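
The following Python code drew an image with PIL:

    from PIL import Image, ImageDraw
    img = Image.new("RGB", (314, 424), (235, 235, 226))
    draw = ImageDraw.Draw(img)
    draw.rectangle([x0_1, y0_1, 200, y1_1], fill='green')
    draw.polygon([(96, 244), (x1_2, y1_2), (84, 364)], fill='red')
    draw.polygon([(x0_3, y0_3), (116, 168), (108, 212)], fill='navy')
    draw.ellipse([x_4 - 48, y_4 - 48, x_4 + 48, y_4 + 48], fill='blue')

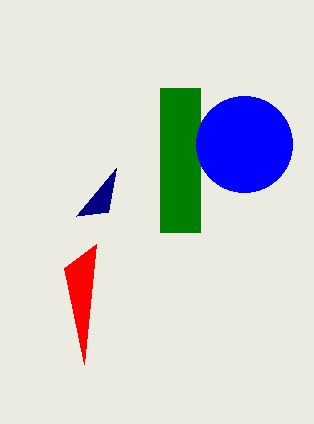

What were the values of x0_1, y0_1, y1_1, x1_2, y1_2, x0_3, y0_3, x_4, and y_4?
x0_1 = 160, y0_1 = 88, y1_1 = 232, x1_2 = 64, y1_2 = 268, x0_3 = 76, y0_3 = 216, x_4 = 244, y_4 = 144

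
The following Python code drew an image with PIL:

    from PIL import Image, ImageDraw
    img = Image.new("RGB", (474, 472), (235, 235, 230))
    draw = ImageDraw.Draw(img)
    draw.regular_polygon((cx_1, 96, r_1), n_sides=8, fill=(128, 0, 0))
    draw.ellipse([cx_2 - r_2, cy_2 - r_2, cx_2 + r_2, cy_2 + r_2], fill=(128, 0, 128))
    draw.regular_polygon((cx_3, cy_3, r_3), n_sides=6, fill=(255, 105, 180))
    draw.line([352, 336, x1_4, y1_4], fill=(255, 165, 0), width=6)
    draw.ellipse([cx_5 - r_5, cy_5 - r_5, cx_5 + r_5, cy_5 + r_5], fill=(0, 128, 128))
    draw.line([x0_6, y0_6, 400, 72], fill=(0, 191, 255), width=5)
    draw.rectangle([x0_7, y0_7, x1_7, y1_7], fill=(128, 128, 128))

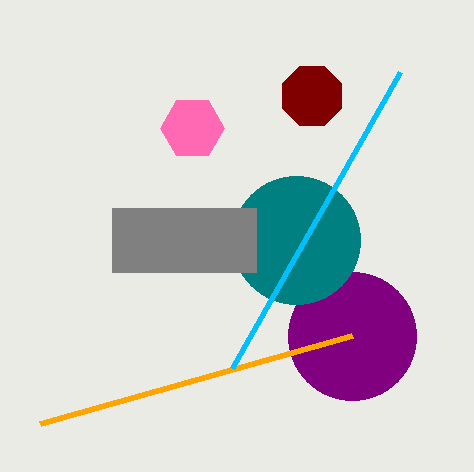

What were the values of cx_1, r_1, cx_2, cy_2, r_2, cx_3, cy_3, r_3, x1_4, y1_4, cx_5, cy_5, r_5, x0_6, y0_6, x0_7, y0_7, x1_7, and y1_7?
cx_1 = 312, r_1 = 32, cx_2 = 352, cy_2 = 336, r_2 = 64, cx_3 = 192, cy_3 = 128, r_3 = 32, x1_4 = 40, y1_4 = 424, cx_5 = 296, cy_5 = 240, r_5 = 64, x0_6 = 232, y0_6 = 368, x0_7 = 112, y0_7 = 208, x1_7 = 256, y1_7 = 272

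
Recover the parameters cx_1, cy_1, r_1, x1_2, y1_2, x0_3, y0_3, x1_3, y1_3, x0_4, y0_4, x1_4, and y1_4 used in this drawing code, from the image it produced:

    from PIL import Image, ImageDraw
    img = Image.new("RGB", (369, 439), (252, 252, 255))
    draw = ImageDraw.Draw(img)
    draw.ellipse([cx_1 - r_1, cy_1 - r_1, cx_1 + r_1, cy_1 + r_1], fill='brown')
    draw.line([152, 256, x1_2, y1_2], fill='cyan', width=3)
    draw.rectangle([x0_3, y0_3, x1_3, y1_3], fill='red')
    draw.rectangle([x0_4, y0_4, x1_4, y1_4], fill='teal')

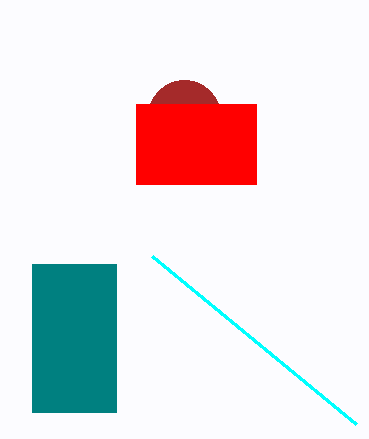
cx_1 = 184, cy_1 = 116, r_1 = 36, x1_2 = 356, y1_2 = 424, x0_3 = 136, y0_3 = 104, x1_3 = 256, y1_3 = 184, x0_4 = 32, y0_4 = 264, x1_4 = 116, y1_4 = 412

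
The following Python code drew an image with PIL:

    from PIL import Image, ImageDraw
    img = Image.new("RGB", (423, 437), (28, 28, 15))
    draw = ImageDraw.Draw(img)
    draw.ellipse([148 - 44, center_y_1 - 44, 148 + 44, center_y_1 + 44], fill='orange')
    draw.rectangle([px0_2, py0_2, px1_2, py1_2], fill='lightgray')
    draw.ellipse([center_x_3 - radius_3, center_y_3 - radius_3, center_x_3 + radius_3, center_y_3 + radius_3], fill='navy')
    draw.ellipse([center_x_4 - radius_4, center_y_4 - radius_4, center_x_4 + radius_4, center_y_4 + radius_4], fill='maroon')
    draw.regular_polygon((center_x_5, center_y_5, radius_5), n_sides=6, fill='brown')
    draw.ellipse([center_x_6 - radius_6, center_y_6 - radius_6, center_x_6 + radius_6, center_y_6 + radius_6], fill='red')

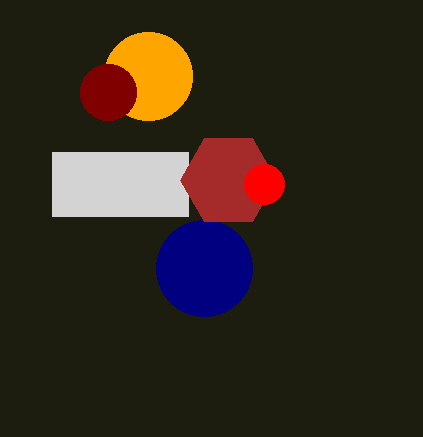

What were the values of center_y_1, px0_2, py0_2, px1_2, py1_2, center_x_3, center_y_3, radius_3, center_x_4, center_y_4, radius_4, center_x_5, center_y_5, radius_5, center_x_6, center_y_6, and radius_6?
center_y_1 = 76
px0_2 = 52
py0_2 = 152
px1_2 = 188
py1_2 = 216
center_x_3 = 204
center_y_3 = 268
radius_3 = 48
center_x_4 = 108
center_y_4 = 92
radius_4 = 28
center_x_5 = 228
center_y_5 = 180
radius_5 = 48
center_x_6 = 264
center_y_6 = 184
radius_6 = 20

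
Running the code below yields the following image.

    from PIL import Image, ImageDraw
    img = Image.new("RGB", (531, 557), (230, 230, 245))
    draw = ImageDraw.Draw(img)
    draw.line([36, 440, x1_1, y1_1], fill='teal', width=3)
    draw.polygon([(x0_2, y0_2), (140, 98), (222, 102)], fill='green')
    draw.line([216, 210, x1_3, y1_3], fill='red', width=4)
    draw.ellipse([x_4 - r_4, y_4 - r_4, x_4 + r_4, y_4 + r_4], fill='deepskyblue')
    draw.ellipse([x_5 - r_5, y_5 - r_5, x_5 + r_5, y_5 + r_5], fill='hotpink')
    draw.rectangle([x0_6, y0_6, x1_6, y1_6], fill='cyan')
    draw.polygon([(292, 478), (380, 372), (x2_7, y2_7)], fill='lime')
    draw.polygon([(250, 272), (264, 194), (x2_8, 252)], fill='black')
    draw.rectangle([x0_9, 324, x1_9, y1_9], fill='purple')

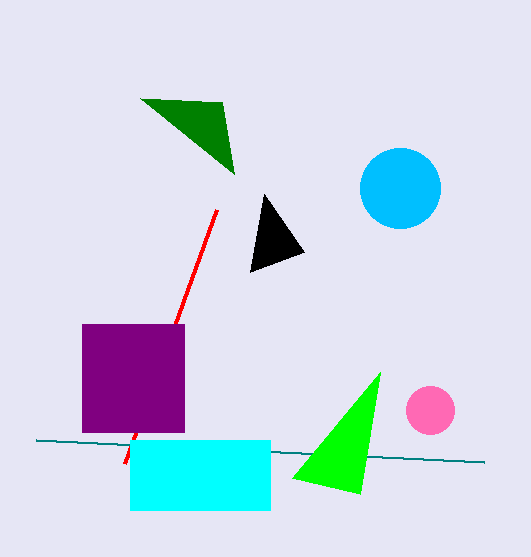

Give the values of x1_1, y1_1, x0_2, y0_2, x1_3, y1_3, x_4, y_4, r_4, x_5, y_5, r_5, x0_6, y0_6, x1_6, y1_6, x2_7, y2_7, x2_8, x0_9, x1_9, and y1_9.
x1_1 = 484, y1_1 = 462, x0_2 = 234, y0_2 = 174, x1_3 = 124, y1_3 = 464, x_4 = 400, y_4 = 188, r_4 = 40, x_5 = 430, y_5 = 410, r_5 = 24, x0_6 = 130, y0_6 = 440, x1_6 = 270, y1_6 = 510, x2_7 = 360, y2_7 = 494, x2_8 = 304, x0_9 = 82, x1_9 = 184, y1_9 = 432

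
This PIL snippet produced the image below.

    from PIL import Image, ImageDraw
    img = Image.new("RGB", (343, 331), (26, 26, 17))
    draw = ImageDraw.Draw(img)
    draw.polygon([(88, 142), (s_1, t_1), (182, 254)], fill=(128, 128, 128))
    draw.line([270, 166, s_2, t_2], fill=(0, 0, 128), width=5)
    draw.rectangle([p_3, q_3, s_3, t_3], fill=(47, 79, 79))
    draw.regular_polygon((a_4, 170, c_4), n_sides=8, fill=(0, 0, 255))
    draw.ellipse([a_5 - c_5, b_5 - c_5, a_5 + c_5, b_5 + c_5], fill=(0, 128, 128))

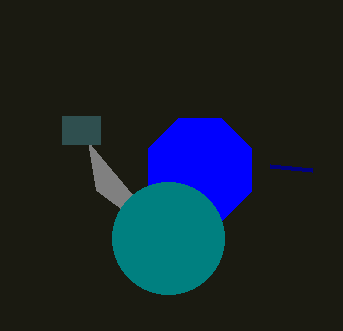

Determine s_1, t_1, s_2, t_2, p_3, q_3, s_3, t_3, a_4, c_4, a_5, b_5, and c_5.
s_1 = 96
t_1 = 190
s_2 = 312
t_2 = 170
p_3 = 62
q_3 = 116
s_3 = 100
t_3 = 144
a_4 = 200
c_4 = 56
a_5 = 168
b_5 = 238
c_5 = 56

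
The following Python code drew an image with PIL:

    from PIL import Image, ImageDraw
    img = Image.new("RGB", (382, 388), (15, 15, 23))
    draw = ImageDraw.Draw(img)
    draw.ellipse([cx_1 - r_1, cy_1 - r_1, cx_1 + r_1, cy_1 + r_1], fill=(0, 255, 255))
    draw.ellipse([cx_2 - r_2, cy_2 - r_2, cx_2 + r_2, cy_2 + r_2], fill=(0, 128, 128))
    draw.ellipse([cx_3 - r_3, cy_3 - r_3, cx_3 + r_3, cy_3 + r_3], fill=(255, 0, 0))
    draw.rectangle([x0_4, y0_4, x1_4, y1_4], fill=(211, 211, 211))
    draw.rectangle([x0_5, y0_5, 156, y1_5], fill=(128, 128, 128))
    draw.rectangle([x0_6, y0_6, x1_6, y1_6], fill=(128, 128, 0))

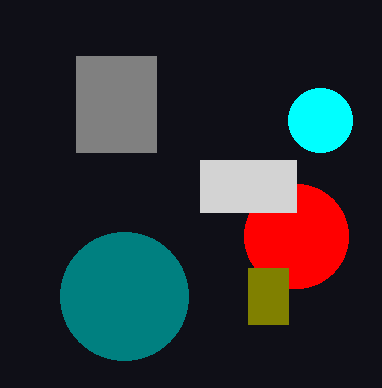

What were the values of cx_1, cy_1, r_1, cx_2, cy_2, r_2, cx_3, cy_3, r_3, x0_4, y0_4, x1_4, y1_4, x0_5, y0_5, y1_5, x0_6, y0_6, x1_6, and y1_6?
cx_1 = 320, cy_1 = 120, r_1 = 32, cx_2 = 124, cy_2 = 296, r_2 = 64, cx_3 = 296, cy_3 = 236, r_3 = 52, x0_4 = 200, y0_4 = 160, x1_4 = 296, y1_4 = 212, x0_5 = 76, y0_5 = 56, y1_5 = 152, x0_6 = 248, y0_6 = 268, x1_6 = 288, y1_6 = 324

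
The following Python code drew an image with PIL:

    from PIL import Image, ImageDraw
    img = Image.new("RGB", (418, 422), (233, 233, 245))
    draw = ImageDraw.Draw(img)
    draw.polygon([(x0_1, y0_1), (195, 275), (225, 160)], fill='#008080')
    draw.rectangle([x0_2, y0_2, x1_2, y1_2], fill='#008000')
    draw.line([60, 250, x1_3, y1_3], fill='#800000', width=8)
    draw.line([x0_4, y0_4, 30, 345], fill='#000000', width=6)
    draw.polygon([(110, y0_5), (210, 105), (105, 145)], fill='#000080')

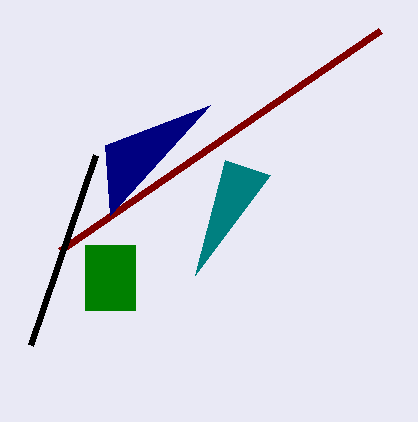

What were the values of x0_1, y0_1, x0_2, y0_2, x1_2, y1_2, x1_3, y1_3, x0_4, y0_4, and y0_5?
x0_1 = 270; y0_1 = 175; x0_2 = 85; y0_2 = 245; x1_2 = 135; y1_2 = 310; x1_3 = 380; y1_3 = 30; x0_4 = 95; y0_4 = 155; y0_5 = 215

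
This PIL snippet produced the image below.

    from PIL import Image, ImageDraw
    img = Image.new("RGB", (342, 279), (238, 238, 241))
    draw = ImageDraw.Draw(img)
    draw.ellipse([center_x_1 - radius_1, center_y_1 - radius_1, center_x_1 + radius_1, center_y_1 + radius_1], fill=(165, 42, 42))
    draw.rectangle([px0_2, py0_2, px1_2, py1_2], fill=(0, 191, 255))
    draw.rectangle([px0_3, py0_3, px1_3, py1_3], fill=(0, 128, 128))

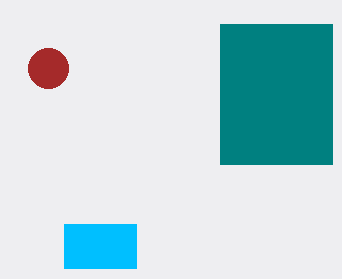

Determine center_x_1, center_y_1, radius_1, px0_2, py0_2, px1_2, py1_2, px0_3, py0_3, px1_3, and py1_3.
center_x_1 = 48; center_y_1 = 68; radius_1 = 20; px0_2 = 64; py0_2 = 224; px1_2 = 136; py1_2 = 268; px0_3 = 220; py0_3 = 24; px1_3 = 332; py1_3 = 164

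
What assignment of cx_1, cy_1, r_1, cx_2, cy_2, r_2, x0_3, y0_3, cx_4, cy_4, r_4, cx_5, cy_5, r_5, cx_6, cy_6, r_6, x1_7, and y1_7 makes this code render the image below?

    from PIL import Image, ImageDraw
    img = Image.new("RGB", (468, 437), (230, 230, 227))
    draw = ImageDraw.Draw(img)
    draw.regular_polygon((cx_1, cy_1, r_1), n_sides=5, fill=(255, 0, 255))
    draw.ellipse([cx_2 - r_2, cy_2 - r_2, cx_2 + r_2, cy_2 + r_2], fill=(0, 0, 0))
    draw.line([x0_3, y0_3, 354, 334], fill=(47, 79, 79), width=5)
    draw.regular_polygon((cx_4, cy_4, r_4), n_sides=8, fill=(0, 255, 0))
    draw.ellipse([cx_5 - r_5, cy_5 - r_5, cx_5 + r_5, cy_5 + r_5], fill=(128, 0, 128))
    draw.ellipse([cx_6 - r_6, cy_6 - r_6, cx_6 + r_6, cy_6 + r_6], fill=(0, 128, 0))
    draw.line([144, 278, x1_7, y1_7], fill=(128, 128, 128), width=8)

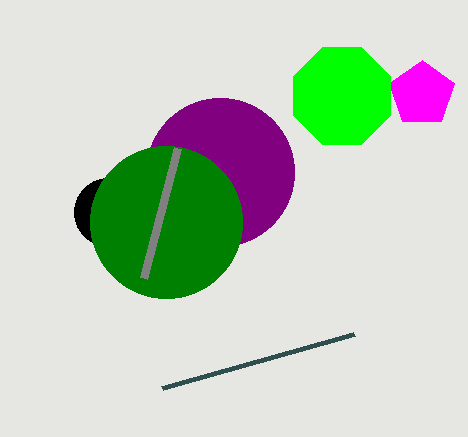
cx_1 = 422
cy_1 = 94
r_1 = 34
cx_2 = 108
cy_2 = 212
r_2 = 34
x0_3 = 162
y0_3 = 388
cx_4 = 342
cy_4 = 96
r_4 = 52
cx_5 = 220
cy_5 = 172
r_5 = 74
cx_6 = 166
cy_6 = 222
r_6 = 76
x1_7 = 178
y1_7 = 148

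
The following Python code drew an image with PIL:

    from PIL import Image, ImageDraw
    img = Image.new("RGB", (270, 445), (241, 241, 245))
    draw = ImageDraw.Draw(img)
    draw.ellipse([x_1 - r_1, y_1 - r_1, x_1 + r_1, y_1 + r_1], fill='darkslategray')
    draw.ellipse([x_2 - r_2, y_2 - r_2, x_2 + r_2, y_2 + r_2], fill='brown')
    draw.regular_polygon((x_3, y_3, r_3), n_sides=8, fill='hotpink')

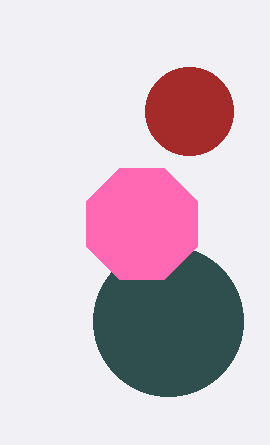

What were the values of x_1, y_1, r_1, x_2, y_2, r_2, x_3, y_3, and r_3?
x_1 = 168, y_1 = 321, r_1 = 75, x_2 = 189, y_2 = 111, r_2 = 44, x_3 = 142, y_3 = 224, r_3 = 60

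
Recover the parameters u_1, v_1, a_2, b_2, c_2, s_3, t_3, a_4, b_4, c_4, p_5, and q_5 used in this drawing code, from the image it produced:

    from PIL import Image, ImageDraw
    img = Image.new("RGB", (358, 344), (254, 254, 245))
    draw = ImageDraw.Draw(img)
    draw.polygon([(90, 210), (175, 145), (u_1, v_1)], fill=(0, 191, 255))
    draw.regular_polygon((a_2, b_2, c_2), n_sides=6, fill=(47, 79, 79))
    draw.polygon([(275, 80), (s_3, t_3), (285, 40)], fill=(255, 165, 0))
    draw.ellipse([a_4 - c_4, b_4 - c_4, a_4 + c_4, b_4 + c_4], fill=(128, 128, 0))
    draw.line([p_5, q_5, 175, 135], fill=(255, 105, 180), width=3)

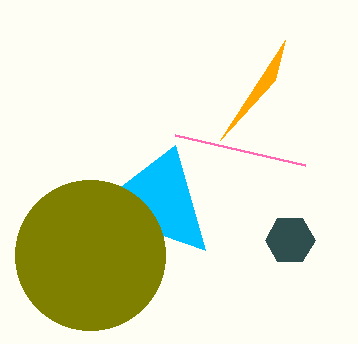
u_1 = 205; v_1 = 250; a_2 = 290; b_2 = 240; c_2 = 25; s_3 = 220; t_3 = 140; a_4 = 90; b_4 = 255; c_4 = 75; p_5 = 305; q_5 = 165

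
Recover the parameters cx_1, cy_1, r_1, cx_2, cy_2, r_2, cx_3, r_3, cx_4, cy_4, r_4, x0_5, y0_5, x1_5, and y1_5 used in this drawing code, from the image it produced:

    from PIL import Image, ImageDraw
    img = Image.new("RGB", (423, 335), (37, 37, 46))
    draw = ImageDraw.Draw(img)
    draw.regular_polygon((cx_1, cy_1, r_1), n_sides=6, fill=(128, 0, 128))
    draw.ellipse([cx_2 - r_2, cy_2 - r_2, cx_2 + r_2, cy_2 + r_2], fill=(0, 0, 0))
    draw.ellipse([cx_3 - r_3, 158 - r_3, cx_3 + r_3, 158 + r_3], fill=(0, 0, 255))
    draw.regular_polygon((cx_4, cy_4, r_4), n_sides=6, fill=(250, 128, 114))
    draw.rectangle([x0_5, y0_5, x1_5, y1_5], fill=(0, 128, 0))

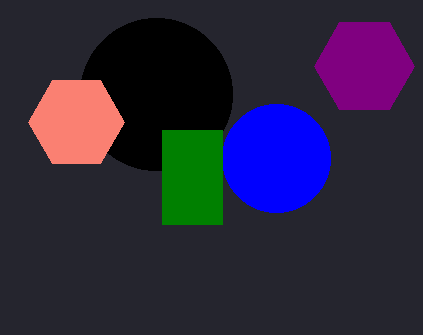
cx_1 = 364
cy_1 = 66
r_1 = 50
cx_2 = 156
cy_2 = 94
r_2 = 76
cx_3 = 276
r_3 = 54
cx_4 = 76
cy_4 = 122
r_4 = 48
x0_5 = 162
y0_5 = 130
x1_5 = 222
y1_5 = 224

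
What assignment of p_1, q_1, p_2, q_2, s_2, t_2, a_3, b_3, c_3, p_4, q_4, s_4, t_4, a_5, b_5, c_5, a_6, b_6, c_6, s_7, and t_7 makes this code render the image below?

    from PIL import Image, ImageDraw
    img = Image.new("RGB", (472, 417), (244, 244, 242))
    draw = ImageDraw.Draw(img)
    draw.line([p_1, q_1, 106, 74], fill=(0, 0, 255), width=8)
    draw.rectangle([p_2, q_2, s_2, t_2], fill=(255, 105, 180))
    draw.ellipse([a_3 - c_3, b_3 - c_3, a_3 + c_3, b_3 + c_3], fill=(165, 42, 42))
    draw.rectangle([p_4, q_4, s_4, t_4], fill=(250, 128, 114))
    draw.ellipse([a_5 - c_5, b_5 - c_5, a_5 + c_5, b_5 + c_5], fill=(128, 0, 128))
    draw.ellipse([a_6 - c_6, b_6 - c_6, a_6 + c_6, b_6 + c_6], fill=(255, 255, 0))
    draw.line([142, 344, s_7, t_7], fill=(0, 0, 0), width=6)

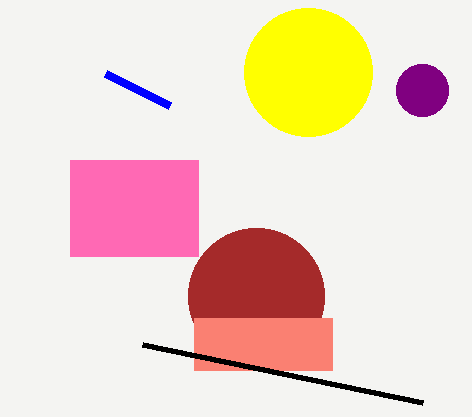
p_1 = 170; q_1 = 106; p_2 = 70; q_2 = 160; s_2 = 198; t_2 = 256; a_3 = 256; b_3 = 296; c_3 = 68; p_4 = 194; q_4 = 318; s_4 = 332; t_4 = 370; a_5 = 422; b_5 = 90; c_5 = 26; a_6 = 308; b_6 = 72; c_6 = 64; s_7 = 422; t_7 = 402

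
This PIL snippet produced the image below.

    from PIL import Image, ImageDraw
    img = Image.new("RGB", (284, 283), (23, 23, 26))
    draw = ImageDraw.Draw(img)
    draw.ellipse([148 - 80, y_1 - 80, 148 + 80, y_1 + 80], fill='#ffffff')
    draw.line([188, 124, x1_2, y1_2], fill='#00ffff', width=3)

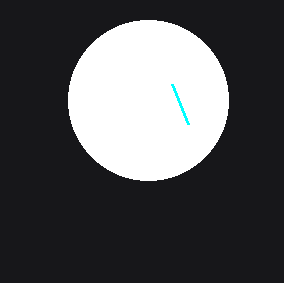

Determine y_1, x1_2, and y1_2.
y_1 = 100, x1_2 = 172, y1_2 = 84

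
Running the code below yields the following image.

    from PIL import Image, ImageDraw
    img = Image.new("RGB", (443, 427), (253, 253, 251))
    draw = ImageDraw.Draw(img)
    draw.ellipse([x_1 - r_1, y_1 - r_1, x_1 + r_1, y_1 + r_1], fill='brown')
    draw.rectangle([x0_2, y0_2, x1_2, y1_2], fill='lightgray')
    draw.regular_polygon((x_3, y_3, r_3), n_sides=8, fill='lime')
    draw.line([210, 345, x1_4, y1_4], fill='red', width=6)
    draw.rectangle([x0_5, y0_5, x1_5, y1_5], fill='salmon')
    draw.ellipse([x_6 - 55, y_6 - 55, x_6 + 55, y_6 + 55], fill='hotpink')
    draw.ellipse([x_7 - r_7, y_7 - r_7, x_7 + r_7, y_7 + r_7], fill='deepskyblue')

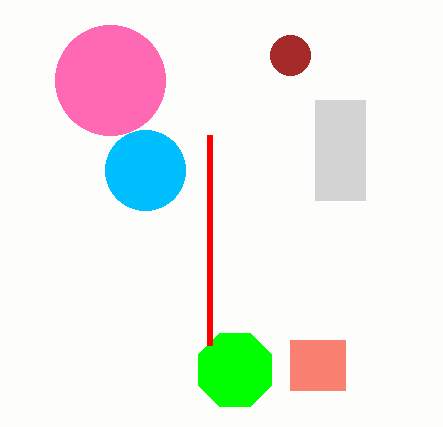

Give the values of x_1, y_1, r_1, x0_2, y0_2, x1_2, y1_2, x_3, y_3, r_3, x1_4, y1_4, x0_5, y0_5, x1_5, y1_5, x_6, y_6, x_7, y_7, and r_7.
x_1 = 290
y_1 = 55
r_1 = 20
x0_2 = 315
y0_2 = 100
x1_2 = 365
y1_2 = 200
x_3 = 235
y_3 = 370
r_3 = 40
x1_4 = 210
y1_4 = 135
x0_5 = 290
y0_5 = 340
x1_5 = 345
y1_5 = 390
x_6 = 110
y_6 = 80
x_7 = 145
y_7 = 170
r_7 = 40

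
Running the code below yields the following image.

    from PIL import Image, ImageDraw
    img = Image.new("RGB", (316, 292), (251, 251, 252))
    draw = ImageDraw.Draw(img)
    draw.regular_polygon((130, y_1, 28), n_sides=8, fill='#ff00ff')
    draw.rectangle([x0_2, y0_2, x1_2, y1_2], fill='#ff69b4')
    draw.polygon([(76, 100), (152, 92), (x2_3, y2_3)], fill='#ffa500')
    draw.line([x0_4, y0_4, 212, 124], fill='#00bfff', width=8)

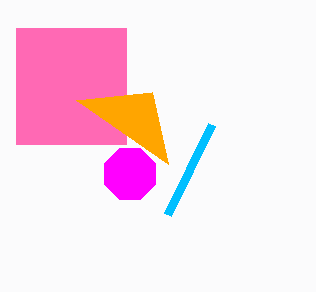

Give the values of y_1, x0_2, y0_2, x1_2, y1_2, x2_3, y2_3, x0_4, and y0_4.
y_1 = 174; x0_2 = 16; y0_2 = 28; x1_2 = 126; y1_2 = 144; x2_3 = 168; y2_3 = 164; x0_4 = 168; y0_4 = 214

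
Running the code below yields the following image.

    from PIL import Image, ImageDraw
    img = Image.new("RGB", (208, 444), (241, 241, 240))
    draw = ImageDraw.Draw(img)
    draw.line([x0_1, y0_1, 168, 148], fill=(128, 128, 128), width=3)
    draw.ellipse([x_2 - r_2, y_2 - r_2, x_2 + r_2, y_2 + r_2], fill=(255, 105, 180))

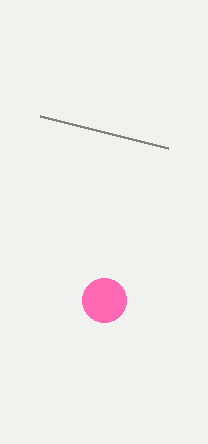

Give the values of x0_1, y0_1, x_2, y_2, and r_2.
x0_1 = 40; y0_1 = 116; x_2 = 104; y_2 = 300; r_2 = 22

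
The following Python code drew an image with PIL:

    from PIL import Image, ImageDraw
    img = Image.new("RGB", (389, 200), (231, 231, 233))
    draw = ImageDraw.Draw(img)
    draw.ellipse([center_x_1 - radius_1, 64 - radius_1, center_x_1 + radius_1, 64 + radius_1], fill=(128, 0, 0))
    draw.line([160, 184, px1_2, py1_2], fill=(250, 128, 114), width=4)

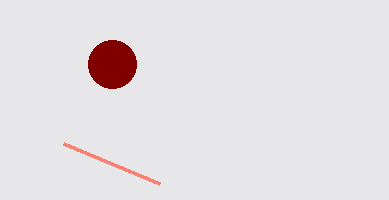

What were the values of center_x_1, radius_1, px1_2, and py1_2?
center_x_1 = 112, radius_1 = 24, px1_2 = 64, py1_2 = 144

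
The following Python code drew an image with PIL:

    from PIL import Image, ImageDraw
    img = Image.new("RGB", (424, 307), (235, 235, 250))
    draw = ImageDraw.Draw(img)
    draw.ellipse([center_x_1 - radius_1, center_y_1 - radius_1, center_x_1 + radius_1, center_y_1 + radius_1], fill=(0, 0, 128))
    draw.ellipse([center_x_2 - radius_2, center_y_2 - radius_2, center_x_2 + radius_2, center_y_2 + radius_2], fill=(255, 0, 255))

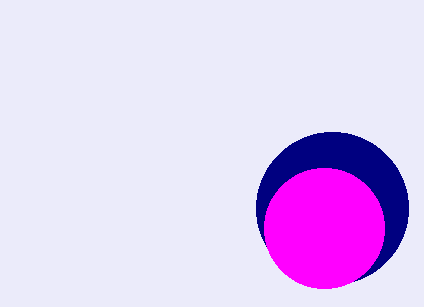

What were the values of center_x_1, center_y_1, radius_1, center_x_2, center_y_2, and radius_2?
center_x_1 = 332; center_y_1 = 208; radius_1 = 76; center_x_2 = 324; center_y_2 = 228; radius_2 = 60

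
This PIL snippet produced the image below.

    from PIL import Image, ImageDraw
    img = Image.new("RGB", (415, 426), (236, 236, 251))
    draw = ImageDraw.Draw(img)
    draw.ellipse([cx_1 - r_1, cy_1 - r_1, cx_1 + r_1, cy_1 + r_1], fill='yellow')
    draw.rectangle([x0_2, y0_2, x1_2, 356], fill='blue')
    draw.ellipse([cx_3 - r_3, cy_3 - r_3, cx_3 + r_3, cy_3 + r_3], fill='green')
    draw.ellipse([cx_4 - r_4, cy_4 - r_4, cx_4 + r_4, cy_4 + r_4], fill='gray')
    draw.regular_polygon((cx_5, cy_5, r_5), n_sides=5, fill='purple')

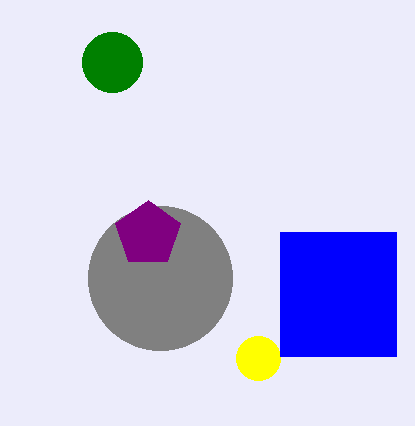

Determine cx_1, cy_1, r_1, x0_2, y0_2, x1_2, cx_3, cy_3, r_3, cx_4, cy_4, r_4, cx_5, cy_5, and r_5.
cx_1 = 258
cy_1 = 358
r_1 = 22
x0_2 = 280
y0_2 = 232
x1_2 = 396
cx_3 = 112
cy_3 = 62
r_3 = 30
cx_4 = 160
cy_4 = 278
r_4 = 72
cx_5 = 148
cy_5 = 234
r_5 = 34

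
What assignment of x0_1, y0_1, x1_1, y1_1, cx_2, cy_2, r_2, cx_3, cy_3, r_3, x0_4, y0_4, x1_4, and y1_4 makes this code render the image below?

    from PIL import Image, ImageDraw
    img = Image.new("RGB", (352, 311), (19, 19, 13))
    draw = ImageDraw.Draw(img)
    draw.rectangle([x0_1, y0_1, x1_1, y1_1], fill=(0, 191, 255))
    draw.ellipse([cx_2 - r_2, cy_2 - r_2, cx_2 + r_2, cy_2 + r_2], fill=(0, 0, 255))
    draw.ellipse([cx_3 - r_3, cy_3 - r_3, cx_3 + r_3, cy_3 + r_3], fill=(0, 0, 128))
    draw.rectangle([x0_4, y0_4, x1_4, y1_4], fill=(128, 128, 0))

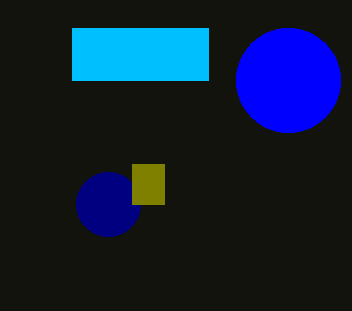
x0_1 = 72, y0_1 = 28, x1_1 = 208, y1_1 = 80, cx_2 = 288, cy_2 = 80, r_2 = 52, cx_3 = 108, cy_3 = 204, r_3 = 32, x0_4 = 132, y0_4 = 164, x1_4 = 164, y1_4 = 204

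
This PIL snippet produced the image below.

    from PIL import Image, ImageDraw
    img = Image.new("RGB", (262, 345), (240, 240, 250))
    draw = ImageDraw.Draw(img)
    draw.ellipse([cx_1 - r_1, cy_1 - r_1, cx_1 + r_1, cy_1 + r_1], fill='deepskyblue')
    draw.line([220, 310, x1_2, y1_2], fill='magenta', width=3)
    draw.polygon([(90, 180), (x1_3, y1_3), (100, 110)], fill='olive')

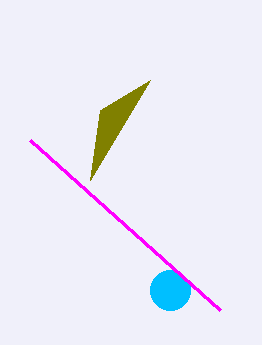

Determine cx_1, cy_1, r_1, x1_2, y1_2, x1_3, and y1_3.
cx_1 = 170
cy_1 = 290
r_1 = 20
x1_2 = 30
y1_2 = 140
x1_3 = 150
y1_3 = 80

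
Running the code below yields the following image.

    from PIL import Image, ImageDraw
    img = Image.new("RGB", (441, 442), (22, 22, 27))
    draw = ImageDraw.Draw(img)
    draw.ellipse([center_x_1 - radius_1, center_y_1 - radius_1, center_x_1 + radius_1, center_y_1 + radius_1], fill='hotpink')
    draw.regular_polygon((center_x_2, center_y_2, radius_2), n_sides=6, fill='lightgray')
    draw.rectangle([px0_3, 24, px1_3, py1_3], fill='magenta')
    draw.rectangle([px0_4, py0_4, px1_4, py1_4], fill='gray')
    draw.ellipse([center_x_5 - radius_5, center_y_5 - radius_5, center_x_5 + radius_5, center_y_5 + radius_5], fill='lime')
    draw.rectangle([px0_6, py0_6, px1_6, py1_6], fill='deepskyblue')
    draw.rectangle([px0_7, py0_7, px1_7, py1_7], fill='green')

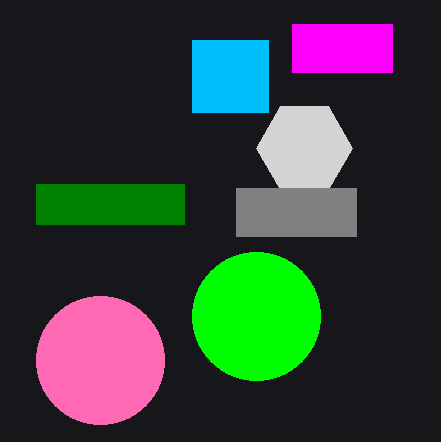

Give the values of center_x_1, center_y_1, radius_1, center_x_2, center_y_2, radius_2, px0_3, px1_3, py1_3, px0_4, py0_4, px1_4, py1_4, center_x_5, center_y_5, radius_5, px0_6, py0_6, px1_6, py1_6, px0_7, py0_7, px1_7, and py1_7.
center_x_1 = 100, center_y_1 = 360, radius_1 = 64, center_x_2 = 304, center_y_2 = 148, radius_2 = 48, px0_3 = 292, px1_3 = 392, py1_3 = 72, px0_4 = 236, py0_4 = 188, px1_4 = 356, py1_4 = 236, center_x_5 = 256, center_y_5 = 316, radius_5 = 64, px0_6 = 192, py0_6 = 40, px1_6 = 268, py1_6 = 112, px0_7 = 36, py0_7 = 184, px1_7 = 184, py1_7 = 224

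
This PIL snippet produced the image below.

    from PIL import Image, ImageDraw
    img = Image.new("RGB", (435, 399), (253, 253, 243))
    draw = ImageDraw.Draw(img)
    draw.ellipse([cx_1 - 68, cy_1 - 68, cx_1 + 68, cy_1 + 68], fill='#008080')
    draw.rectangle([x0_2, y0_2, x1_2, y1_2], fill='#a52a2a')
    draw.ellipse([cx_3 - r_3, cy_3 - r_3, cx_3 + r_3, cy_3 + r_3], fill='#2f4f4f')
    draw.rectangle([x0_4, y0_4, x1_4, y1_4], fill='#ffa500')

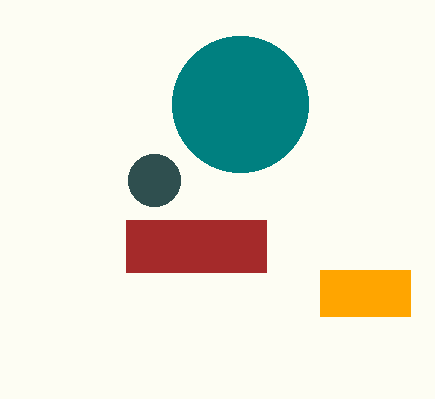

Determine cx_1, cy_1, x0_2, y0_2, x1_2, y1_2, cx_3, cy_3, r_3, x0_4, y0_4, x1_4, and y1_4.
cx_1 = 240; cy_1 = 104; x0_2 = 126; y0_2 = 220; x1_2 = 266; y1_2 = 272; cx_3 = 154; cy_3 = 180; r_3 = 26; x0_4 = 320; y0_4 = 270; x1_4 = 410; y1_4 = 316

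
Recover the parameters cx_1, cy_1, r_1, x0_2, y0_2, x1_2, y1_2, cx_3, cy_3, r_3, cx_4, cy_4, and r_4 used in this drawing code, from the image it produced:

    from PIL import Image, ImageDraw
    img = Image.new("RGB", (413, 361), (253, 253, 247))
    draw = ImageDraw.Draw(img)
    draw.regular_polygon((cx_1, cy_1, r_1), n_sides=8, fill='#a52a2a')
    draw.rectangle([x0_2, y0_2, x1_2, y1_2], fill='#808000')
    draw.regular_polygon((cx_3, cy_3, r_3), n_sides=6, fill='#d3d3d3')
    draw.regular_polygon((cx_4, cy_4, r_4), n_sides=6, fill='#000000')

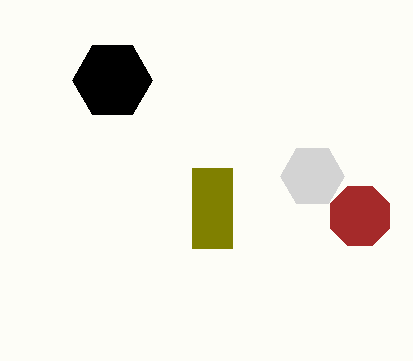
cx_1 = 360, cy_1 = 216, r_1 = 32, x0_2 = 192, y0_2 = 168, x1_2 = 232, y1_2 = 248, cx_3 = 312, cy_3 = 176, r_3 = 32, cx_4 = 112, cy_4 = 80, r_4 = 40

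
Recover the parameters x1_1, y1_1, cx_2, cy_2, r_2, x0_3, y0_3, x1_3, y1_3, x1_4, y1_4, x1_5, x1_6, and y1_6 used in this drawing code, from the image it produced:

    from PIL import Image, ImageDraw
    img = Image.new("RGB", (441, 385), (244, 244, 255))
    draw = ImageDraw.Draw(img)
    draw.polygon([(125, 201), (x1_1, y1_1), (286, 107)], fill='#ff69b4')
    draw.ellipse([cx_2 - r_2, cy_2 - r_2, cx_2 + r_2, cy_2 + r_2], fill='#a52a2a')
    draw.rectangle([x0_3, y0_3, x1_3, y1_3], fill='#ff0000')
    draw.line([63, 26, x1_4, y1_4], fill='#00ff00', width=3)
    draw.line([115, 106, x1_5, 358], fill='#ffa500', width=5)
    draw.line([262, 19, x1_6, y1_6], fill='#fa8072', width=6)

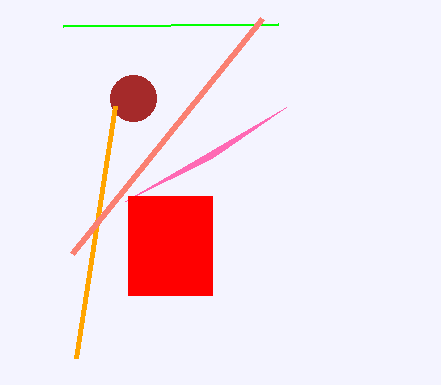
x1_1 = 212; y1_1 = 158; cx_2 = 133; cy_2 = 98; r_2 = 23; x0_3 = 128; y0_3 = 196; x1_3 = 212; y1_3 = 295; x1_4 = 278; y1_4 = 24; x1_5 = 76; x1_6 = 72; y1_6 = 254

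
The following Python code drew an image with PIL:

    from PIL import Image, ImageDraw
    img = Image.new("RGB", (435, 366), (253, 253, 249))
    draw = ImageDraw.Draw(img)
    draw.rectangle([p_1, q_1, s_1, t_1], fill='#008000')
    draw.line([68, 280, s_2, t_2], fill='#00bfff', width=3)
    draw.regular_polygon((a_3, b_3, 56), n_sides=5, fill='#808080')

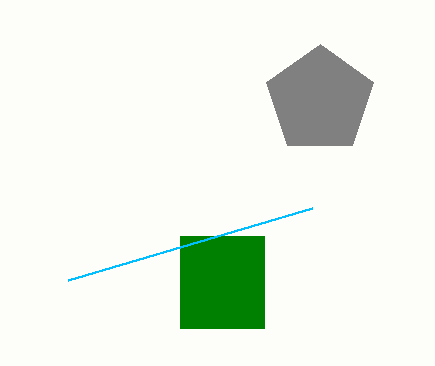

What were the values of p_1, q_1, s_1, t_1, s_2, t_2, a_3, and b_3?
p_1 = 180
q_1 = 236
s_1 = 264
t_1 = 328
s_2 = 312
t_2 = 208
a_3 = 320
b_3 = 100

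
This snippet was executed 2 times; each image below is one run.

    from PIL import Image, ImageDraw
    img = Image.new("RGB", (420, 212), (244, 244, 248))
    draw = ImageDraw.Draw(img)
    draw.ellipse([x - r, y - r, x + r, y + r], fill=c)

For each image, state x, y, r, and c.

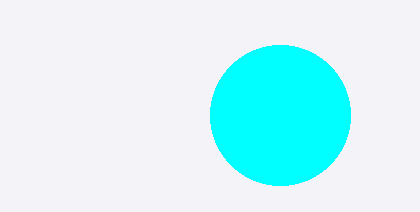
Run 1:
x = 280
y = 115
r = 70
c = 'cyan'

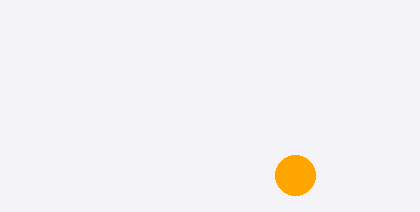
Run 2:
x = 295
y = 175
r = 20
c = 'orange'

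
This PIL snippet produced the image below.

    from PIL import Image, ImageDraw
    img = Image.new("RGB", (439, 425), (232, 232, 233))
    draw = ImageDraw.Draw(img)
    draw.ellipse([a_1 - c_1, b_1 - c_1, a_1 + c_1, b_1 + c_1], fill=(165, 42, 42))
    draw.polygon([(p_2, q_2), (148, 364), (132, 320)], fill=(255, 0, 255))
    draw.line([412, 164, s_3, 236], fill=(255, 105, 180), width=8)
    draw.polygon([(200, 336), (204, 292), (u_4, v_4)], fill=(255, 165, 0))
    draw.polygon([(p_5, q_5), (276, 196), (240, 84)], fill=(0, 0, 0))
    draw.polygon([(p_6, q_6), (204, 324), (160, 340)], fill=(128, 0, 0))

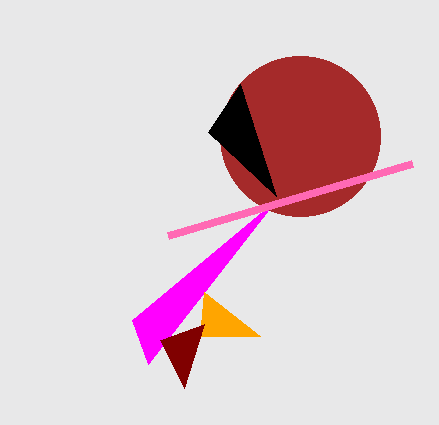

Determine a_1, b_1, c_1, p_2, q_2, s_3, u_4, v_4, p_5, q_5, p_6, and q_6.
a_1 = 300, b_1 = 136, c_1 = 80, p_2 = 276, q_2 = 200, s_3 = 168, u_4 = 260, v_4 = 336, p_5 = 208, q_5 = 132, p_6 = 184, q_6 = 388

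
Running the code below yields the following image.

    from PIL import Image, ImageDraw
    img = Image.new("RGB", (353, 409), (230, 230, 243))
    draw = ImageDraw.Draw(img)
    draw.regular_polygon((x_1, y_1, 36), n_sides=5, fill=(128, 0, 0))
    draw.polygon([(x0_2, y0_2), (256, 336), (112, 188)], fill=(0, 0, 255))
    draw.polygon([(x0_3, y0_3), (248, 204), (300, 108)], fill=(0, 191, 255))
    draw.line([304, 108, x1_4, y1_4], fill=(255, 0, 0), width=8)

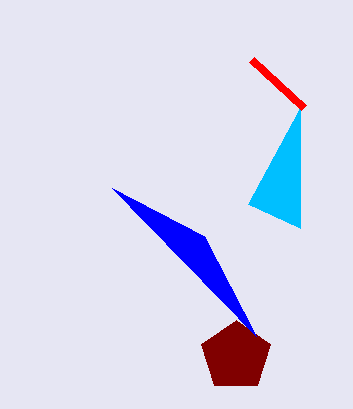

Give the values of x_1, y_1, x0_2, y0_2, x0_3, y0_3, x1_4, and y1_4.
x_1 = 236, y_1 = 356, x0_2 = 204, y0_2 = 236, x0_3 = 300, y0_3 = 228, x1_4 = 252, y1_4 = 60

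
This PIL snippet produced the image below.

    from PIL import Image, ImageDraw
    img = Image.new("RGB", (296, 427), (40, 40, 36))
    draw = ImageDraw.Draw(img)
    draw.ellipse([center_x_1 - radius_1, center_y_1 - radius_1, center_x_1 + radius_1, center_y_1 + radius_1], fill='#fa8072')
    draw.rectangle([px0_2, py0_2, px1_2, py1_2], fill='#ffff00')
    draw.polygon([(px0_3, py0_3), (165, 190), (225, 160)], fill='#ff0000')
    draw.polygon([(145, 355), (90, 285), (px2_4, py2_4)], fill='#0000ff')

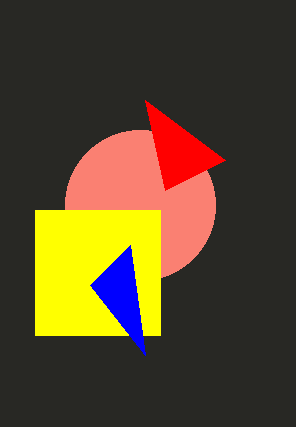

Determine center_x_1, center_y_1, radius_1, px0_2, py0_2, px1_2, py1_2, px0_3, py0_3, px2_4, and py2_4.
center_x_1 = 140
center_y_1 = 205
radius_1 = 75
px0_2 = 35
py0_2 = 210
px1_2 = 160
py1_2 = 335
px0_3 = 145
py0_3 = 100
px2_4 = 130
py2_4 = 245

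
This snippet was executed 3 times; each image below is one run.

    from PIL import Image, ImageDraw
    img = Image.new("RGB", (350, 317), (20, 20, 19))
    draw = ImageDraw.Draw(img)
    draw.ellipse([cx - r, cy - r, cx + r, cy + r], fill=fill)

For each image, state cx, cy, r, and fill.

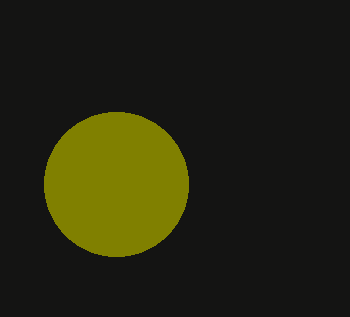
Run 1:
cx = 116, cy = 184, r = 72, fill = 'olive'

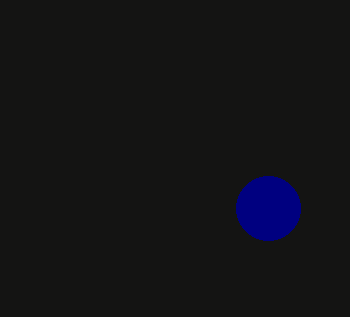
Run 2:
cx = 268
cy = 208
r = 32
fill = 'navy'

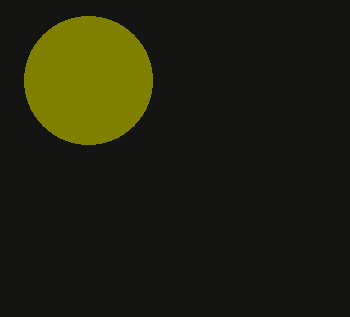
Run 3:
cx = 88; cy = 80; r = 64; fill = 'olive'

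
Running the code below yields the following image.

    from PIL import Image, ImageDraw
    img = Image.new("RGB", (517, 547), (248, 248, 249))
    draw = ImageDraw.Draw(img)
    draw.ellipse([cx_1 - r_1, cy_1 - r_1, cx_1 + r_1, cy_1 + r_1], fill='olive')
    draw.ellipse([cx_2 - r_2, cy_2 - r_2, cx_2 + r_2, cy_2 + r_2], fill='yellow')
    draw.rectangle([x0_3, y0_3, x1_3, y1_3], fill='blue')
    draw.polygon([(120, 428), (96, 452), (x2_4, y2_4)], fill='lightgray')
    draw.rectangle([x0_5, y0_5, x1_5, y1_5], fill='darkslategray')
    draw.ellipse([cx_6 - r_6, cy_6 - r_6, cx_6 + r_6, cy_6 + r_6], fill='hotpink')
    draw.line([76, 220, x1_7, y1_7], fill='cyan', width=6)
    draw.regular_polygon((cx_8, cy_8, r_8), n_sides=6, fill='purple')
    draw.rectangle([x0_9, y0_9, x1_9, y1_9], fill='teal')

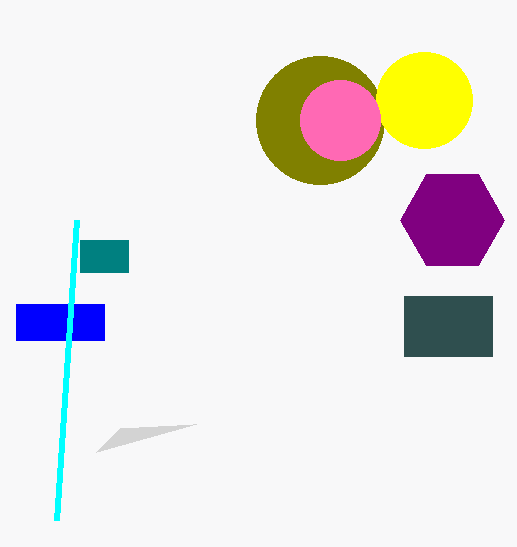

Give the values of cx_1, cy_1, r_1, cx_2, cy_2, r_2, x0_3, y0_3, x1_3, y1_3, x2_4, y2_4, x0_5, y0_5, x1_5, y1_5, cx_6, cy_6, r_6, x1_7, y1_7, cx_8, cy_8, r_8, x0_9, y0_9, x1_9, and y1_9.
cx_1 = 320
cy_1 = 120
r_1 = 64
cx_2 = 424
cy_2 = 100
r_2 = 48
x0_3 = 16
y0_3 = 304
x1_3 = 104
y1_3 = 340
x2_4 = 196
y2_4 = 424
x0_5 = 404
y0_5 = 296
x1_5 = 492
y1_5 = 356
cx_6 = 340
cy_6 = 120
r_6 = 40
x1_7 = 56
y1_7 = 520
cx_8 = 452
cy_8 = 220
r_8 = 52
x0_9 = 80
y0_9 = 240
x1_9 = 128
y1_9 = 272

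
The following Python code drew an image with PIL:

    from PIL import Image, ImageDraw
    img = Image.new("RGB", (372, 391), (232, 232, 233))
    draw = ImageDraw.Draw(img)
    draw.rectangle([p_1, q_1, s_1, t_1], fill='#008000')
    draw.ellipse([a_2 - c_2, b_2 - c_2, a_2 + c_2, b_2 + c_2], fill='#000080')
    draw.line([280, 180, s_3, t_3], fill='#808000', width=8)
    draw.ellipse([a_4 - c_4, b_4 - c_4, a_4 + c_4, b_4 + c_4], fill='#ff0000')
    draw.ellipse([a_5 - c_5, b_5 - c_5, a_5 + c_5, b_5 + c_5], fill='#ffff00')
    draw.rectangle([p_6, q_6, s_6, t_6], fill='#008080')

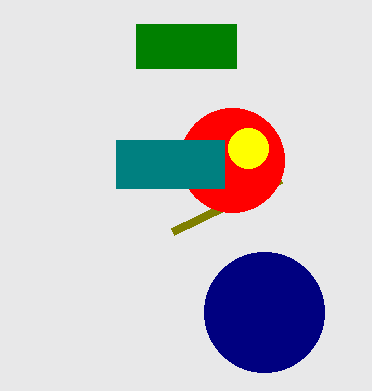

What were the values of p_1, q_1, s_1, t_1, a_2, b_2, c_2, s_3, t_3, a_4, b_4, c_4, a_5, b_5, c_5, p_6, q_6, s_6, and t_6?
p_1 = 136, q_1 = 24, s_1 = 236, t_1 = 68, a_2 = 264, b_2 = 312, c_2 = 60, s_3 = 172, t_3 = 232, a_4 = 232, b_4 = 160, c_4 = 52, a_5 = 248, b_5 = 148, c_5 = 20, p_6 = 116, q_6 = 140, s_6 = 224, t_6 = 188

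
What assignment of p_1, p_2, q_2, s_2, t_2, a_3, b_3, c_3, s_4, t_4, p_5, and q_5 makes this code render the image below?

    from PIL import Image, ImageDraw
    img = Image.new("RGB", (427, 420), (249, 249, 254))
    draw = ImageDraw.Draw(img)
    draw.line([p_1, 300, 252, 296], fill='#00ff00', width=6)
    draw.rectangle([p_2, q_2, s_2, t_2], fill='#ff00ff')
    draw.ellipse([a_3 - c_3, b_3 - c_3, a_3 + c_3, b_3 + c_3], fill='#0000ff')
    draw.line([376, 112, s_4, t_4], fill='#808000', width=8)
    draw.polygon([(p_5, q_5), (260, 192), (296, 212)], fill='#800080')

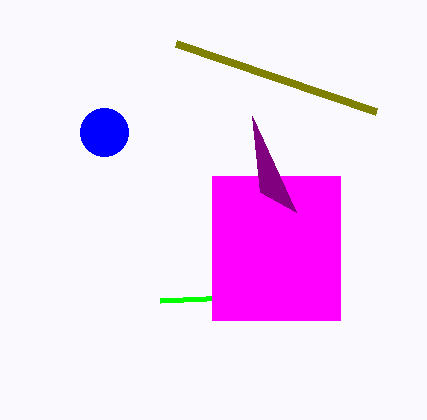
p_1 = 160; p_2 = 212; q_2 = 176; s_2 = 340; t_2 = 320; a_3 = 104; b_3 = 132; c_3 = 24; s_4 = 176; t_4 = 44; p_5 = 252; q_5 = 116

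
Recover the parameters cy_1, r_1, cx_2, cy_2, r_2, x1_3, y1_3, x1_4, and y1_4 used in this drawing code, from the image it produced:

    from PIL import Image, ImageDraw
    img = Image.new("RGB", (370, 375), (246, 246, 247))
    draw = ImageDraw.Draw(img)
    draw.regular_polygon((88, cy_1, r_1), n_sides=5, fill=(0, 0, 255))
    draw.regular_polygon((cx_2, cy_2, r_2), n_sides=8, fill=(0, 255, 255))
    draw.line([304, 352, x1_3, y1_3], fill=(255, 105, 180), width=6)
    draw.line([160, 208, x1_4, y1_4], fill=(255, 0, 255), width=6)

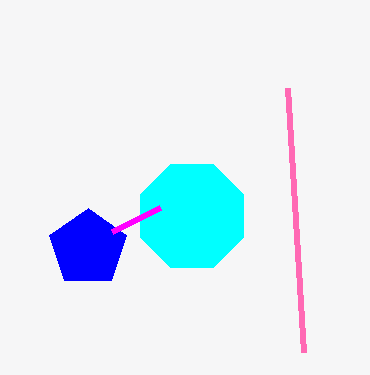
cy_1 = 248; r_1 = 40; cx_2 = 192; cy_2 = 216; r_2 = 56; x1_3 = 288; y1_3 = 88; x1_4 = 112; y1_4 = 232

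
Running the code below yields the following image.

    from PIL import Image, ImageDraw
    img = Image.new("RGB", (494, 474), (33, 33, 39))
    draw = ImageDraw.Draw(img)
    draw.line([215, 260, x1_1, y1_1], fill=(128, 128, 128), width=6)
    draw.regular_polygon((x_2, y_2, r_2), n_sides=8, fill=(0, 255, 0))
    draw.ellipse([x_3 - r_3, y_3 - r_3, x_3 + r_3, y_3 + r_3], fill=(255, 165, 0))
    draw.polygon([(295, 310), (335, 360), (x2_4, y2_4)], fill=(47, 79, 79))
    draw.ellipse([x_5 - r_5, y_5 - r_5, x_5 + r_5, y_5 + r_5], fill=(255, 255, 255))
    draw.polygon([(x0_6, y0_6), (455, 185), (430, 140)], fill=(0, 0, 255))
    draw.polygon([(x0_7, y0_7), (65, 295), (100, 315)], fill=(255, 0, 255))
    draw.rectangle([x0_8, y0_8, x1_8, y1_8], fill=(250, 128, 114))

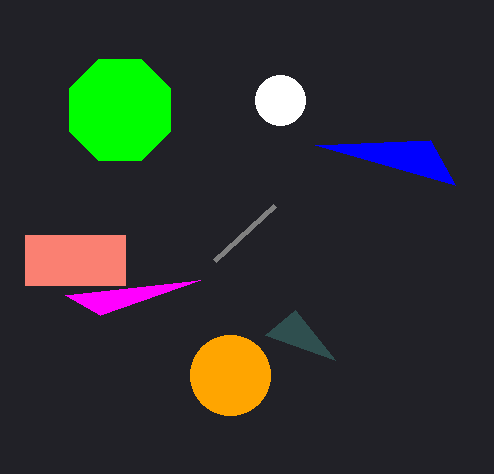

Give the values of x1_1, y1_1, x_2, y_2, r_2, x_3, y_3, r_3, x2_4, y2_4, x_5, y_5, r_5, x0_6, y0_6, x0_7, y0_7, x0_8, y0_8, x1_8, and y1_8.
x1_1 = 275
y1_1 = 205
x_2 = 120
y_2 = 110
r_2 = 55
x_3 = 230
y_3 = 375
r_3 = 40
x2_4 = 265
y2_4 = 335
x_5 = 280
y_5 = 100
r_5 = 25
x0_6 = 315
y0_6 = 145
x0_7 = 200
y0_7 = 280
x0_8 = 25
y0_8 = 235
x1_8 = 125
y1_8 = 285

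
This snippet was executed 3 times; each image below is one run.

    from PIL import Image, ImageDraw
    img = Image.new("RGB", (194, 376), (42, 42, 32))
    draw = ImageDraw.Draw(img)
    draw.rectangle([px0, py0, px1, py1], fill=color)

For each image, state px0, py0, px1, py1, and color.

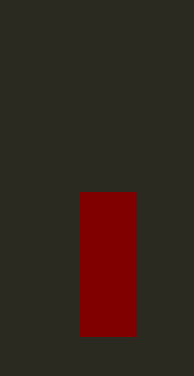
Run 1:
px0 = 80
py0 = 192
px1 = 136
py1 = 336
color = 'maroon'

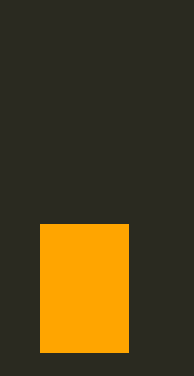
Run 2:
px0 = 40, py0 = 224, px1 = 128, py1 = 352, color = 'orange'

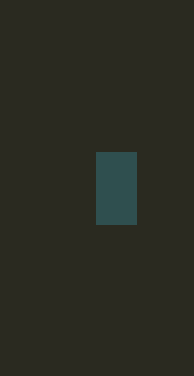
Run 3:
px0 = 96
py0 = 152
px1 = 136
py1 = 224
color = 'darkslategray'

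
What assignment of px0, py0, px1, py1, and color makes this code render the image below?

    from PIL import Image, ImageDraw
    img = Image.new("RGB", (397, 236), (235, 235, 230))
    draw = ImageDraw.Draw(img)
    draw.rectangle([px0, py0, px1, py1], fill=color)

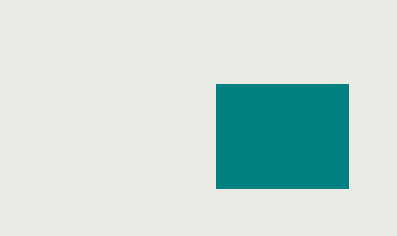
px0 = 216
py0 = 84
px1 = 348
py1 = 188
color = 'teal'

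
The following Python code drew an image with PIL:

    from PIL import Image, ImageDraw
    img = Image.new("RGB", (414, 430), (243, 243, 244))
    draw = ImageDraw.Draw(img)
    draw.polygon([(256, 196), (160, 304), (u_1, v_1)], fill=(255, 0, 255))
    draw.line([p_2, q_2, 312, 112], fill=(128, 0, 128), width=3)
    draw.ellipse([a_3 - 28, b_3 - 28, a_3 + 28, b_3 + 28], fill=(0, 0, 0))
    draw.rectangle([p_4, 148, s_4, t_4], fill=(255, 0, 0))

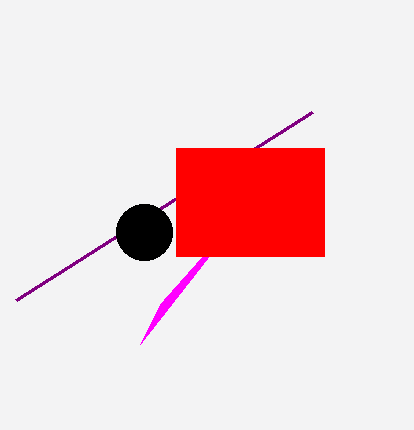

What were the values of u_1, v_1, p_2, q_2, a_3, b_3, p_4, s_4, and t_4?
u_1 = 140, v_1 = 344, p_2 = 16, q_2 = 300, a_3 = 144, b_3 = 232, p_4 = 176, s_4 = 324, t_4 = 256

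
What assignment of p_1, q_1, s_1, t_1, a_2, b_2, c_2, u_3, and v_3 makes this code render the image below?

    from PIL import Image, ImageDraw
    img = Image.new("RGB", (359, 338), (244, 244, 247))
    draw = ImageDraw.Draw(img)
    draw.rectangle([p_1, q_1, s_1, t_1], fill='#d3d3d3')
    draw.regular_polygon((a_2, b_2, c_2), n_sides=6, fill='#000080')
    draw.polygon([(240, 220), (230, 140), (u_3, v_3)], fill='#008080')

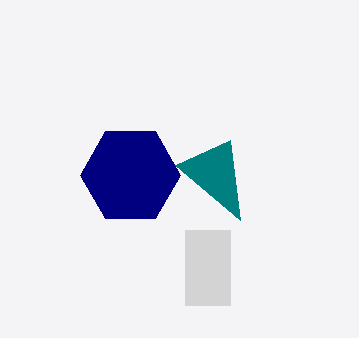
p_1 = 185; q_1 = 230; s_1 = 230; t_1 = 305; a_2 = 130; b_2 = 175; c_2 = 50; u_3 = 175; v_3 = 165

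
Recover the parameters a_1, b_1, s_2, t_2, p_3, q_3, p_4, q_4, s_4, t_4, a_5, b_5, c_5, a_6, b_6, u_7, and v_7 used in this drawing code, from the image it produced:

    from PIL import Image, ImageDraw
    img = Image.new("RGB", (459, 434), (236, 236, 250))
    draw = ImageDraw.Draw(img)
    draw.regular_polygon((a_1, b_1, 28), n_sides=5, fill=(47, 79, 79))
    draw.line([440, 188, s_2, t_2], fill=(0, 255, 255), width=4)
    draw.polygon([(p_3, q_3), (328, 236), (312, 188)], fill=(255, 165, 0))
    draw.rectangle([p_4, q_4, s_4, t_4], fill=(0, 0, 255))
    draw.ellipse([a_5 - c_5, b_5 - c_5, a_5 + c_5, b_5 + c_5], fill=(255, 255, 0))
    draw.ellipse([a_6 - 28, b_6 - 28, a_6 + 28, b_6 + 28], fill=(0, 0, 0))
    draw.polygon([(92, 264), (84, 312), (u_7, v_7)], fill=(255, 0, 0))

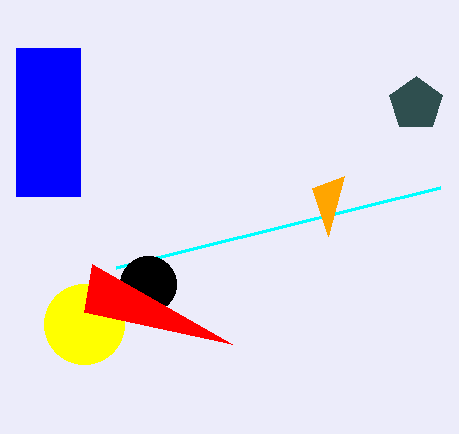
a_1 = 416; b_1 = 104; s_2 = 116; t_2 = 268; p_3 = 344; q_3 = 176; p_4 = 16; q_4 = 48; s_4 = 80; t_4 = 196; a_5 = 84; b_5 = 324; c_5 = 40; a_6 = 148; b_6 = 284; u_7 = 232; v_7 = 344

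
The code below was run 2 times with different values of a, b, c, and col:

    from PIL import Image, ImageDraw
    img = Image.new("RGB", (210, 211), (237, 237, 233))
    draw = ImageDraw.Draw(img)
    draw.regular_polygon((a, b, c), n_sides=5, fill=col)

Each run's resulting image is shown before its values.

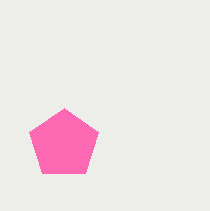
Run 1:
a = 64, b = 144, c = 36, col = 'hotpink'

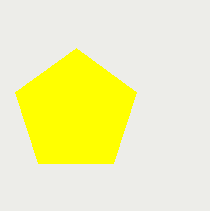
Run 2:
a = 76, b = 112, c = 64, col = 'yellow'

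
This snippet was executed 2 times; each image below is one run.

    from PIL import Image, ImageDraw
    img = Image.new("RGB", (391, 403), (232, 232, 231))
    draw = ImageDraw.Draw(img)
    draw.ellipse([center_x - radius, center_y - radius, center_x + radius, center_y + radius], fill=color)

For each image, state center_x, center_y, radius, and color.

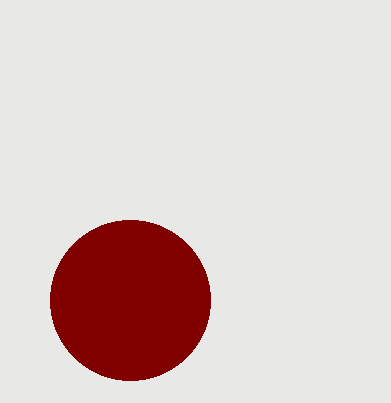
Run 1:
center_x = 130; center_y = 300; radius = 80; color = 'maroon'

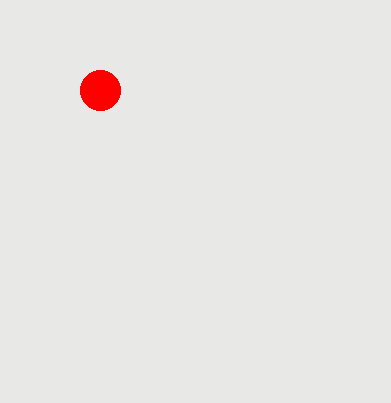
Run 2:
center_x = 100
center_y = 90
radius = 20
color = 'red'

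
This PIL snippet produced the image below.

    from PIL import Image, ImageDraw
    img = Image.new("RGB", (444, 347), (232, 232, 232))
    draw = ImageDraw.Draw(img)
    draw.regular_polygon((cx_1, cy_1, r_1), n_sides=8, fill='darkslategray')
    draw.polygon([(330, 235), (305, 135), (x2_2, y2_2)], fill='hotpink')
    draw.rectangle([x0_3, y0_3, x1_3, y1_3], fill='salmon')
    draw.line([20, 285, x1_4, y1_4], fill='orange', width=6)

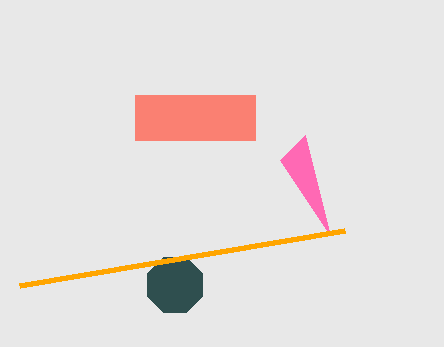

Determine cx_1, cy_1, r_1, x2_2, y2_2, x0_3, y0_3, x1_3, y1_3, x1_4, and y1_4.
cx_1 = 175; cy_1 = 285; r_1 = 30; x2_2 = 280; y2_2 = 160; x0_3 = 135; y0_3 = 95; x1_3 = 255; y1_3 = 140; x1_4 = 345; y1_4 = 230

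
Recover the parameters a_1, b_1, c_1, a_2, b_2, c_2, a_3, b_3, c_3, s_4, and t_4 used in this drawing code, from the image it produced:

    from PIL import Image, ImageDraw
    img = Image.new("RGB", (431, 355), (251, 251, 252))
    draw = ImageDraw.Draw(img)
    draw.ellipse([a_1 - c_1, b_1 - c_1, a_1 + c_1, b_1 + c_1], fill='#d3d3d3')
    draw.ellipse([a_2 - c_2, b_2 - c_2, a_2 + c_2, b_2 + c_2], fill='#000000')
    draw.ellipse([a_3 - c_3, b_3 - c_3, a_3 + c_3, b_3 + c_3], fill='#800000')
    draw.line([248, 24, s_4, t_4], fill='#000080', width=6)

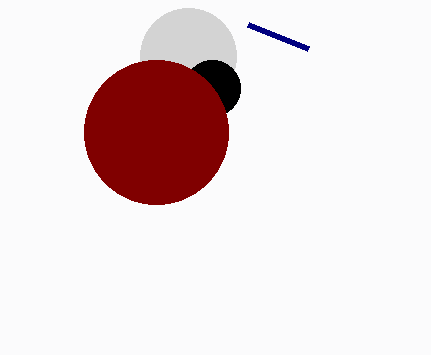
a_1 = 188; b_1 = 56; c_1 = 48; a_2 = 212; b_2 = 88; c_2 = 28; a_3 = 156; b_3 = 132; c_3 = 72; s_4 = 308; t_4 = 48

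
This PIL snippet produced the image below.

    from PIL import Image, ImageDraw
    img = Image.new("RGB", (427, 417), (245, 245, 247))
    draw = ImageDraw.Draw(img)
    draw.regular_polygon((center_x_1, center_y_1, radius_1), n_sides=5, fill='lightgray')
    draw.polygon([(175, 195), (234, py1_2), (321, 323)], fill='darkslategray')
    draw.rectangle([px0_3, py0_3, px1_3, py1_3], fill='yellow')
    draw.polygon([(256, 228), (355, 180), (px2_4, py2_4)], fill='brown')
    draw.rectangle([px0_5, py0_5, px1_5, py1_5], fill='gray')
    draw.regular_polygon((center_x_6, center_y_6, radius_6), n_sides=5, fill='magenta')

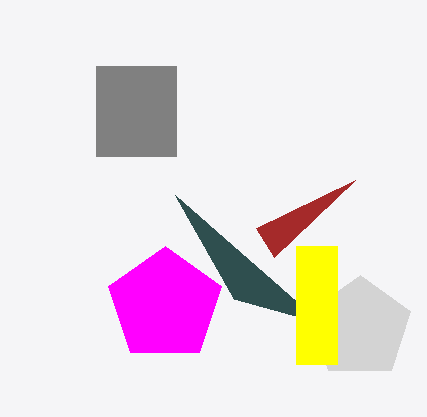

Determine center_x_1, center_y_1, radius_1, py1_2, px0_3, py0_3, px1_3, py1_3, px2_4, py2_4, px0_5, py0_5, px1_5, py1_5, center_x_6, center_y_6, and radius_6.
center_x_1 = 360; center_y_1 = 328; radius_1 = 53; py1_2 = 299; px0_3 = 296; py0_3 = 246; px1_3 = 337; py1_3 = 364; px2_4 = 274; py2_4 = 257; px0_5 = 96; py0_5 = 66; px1_5 = 176; py1_5 = 156; center_x_6 = 165; center_y_6 = 305; radius_6 = 59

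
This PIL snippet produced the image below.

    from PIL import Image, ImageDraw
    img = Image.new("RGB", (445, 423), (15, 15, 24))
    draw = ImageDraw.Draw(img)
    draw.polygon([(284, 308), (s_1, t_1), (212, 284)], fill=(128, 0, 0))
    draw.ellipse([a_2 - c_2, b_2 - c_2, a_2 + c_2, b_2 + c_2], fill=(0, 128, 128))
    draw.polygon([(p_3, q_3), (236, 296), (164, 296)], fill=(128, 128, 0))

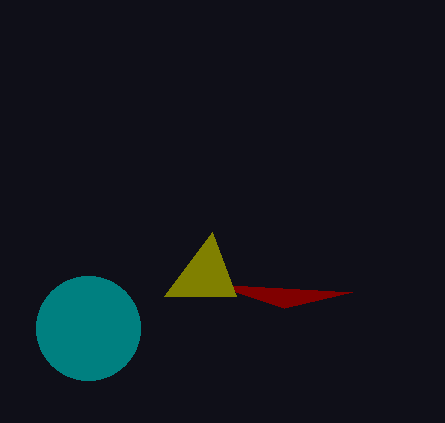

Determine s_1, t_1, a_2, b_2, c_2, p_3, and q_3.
s_1 = 352
t_1 = 292
a_2 = 88
b_2 = 328
c_2 = 52
p_3 = 212
q_3 = 232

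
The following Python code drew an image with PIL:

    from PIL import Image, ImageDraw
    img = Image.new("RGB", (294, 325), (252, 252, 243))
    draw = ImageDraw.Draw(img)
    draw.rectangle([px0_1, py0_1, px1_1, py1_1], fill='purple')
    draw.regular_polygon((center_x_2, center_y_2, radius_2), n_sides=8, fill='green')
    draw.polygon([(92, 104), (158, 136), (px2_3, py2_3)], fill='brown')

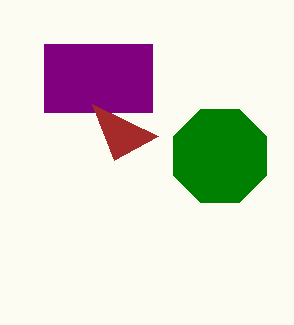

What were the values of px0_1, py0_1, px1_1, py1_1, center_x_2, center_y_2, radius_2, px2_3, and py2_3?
px0_1 = 44, py0_1 = 44, px1_1 = 152, py1_1 = 112, center_x_2 = 220, center_y_2 = 156, radius_2 = 50, px2_3 = 114, py2_3 = 160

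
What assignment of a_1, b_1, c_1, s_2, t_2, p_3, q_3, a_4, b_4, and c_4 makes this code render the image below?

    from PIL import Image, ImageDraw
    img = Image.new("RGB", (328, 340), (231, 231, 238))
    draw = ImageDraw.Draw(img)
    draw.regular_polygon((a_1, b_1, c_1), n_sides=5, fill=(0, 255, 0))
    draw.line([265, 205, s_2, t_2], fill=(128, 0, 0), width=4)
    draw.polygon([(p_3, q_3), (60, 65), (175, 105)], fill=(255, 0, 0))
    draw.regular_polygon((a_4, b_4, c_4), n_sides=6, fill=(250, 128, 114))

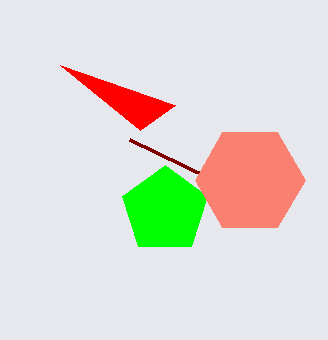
a_1 = 165, b_1 = 210, c_1 = 45, s_2 = 130, t_2 = 140, p_3 = 140, q_3 = 130, a_4 = 250, b_4 = 180, c_4 = 55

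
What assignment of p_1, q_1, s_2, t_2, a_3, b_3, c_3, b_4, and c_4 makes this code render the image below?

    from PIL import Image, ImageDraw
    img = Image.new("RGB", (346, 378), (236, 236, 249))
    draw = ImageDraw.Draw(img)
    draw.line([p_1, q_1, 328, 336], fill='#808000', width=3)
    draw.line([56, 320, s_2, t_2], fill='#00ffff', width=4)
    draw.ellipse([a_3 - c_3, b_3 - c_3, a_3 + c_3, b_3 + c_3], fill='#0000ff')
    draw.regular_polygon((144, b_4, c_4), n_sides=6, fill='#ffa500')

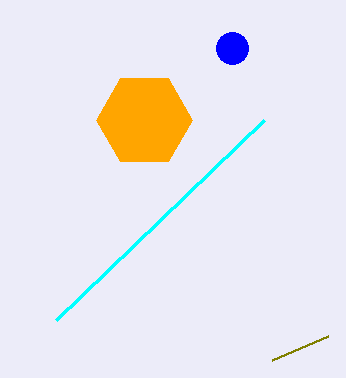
p_1 = 272; q_1 = 360; s_2 = 264; t_2 = 120; a_3 = 232; b_3 = 48; c_3 = 16; b_4 = 120; c_4 = 48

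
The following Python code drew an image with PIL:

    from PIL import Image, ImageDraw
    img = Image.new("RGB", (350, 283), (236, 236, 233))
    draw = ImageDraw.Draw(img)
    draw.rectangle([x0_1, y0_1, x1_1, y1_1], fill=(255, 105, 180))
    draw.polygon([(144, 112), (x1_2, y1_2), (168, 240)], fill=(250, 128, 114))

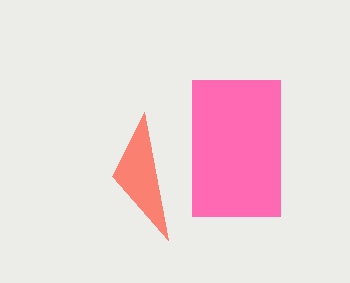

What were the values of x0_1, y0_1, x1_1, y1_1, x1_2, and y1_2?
x0_1 = 192, y0_1 = 80, x1_1 = 280, y1_1 = 216, x1_2 = 112, y1_2 = 176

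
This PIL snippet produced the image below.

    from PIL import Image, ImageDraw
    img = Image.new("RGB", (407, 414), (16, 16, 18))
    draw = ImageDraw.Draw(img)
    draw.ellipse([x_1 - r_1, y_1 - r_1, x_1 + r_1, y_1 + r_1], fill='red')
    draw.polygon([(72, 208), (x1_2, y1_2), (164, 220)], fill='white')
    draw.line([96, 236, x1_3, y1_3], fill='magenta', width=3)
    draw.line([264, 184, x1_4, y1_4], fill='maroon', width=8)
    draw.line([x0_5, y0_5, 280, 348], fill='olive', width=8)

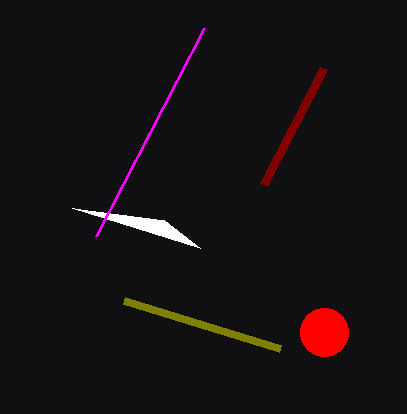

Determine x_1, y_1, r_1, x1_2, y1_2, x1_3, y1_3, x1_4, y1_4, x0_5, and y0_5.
x_1 = 324, y_1 = 332, r_1 = 24, x1_2 = 200, y1_2 = 248, x1_3 = 204, y1_3 = 28, x1_4 = 324, y1_4 = 68, x0_5 = 124, y0_5 = 300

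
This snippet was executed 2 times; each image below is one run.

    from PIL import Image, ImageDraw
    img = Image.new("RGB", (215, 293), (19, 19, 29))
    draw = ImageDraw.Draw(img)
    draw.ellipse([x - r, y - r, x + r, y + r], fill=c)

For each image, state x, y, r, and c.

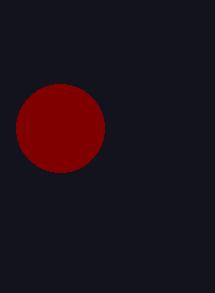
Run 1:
x = 60; y = 128; r = 44; c = 'maroon'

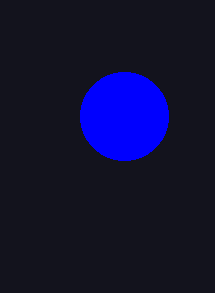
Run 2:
x = 124
y = 116
r = 44
c = 'blue'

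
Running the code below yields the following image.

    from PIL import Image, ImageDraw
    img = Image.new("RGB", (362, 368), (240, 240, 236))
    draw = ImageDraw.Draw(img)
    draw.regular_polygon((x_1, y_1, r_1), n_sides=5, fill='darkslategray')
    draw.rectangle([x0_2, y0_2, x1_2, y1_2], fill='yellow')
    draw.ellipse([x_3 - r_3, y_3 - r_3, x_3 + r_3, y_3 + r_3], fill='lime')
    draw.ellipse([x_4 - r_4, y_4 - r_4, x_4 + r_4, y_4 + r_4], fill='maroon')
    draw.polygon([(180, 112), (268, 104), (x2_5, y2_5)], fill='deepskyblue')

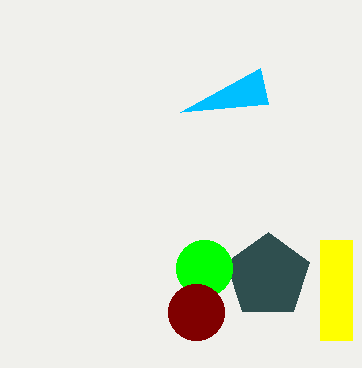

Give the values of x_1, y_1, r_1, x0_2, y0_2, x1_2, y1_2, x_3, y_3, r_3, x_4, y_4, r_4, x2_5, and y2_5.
x_1 = 268, y_1 = 276, r_1 = 44, x0_2 = 320, y0_2 = 240, x1_2 = 352, y1_2 = 340, x_3 = 204, y_3 = 268, r_3 = 28, x_4 = 196, y_4 = 312, r_4 = 28, x2_5 = 260, y2_5 = 68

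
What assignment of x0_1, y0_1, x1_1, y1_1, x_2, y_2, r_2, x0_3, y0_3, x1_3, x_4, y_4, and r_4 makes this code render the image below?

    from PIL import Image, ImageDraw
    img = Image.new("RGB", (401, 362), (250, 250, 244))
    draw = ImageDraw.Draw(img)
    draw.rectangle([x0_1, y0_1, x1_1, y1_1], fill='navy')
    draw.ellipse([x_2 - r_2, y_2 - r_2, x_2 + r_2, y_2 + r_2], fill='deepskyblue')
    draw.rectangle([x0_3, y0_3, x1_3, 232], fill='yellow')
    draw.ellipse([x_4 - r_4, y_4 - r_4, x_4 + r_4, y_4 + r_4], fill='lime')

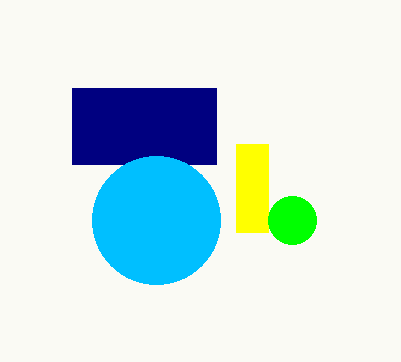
x0_1 = 72; y0_1 = 88; x1_1 = 216; y1_1 = 164; x_2 = 156; y_2 = 220; r_2 = 64; x0_3 = 236; y0_3 = 144; x1_3 = 268; x_4 = 292; y_4 = 220; r_4 = 24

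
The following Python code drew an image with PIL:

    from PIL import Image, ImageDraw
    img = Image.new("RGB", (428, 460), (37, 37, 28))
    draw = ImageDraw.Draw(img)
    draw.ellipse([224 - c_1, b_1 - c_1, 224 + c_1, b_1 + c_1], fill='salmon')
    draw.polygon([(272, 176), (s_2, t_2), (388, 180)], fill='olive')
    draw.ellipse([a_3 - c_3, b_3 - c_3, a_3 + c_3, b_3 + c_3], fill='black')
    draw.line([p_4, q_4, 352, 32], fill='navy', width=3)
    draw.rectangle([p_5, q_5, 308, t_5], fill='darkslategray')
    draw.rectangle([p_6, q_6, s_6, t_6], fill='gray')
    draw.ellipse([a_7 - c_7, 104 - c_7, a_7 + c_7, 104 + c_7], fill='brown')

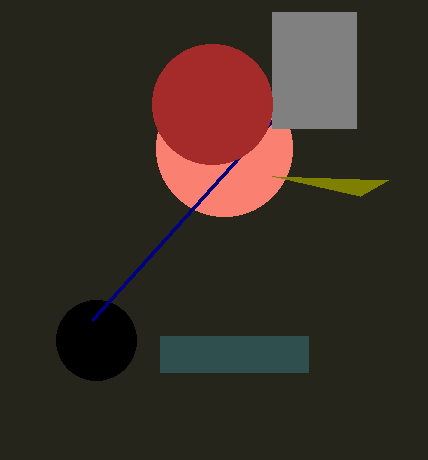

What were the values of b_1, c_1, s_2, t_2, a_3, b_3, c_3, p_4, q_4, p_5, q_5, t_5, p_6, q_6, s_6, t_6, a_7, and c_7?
b_1 = 148
c_1 = 68
s_2 = 360
t_2 = 196
a_3 = 96
b_3 = 340
c_3 = 40
p_4 = 92
q_4 = 320
p_5 = 160
q_5 = 336
t_5 = 372
p_6 = 272
q_6 = 12
s_6 = 356
t_6 = 128
a_7 = 212
c_7 = 60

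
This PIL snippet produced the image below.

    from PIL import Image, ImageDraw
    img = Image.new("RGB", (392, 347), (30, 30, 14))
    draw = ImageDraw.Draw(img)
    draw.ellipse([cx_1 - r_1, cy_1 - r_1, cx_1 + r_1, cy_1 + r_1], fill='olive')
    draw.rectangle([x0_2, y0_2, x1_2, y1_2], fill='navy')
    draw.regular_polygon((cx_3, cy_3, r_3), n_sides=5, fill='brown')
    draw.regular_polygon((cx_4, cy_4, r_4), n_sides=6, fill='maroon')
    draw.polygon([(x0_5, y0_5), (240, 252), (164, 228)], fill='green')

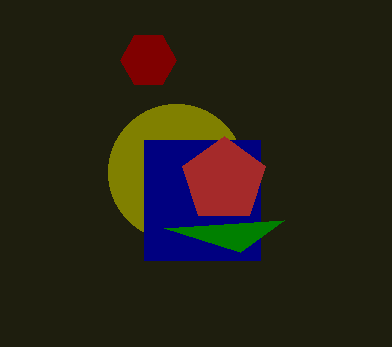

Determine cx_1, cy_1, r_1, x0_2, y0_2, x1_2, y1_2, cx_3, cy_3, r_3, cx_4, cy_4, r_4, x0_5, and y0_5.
cx_1 = 176, cy_1 = 172, r_1 = 68, x0_2 = 144, y0_2 = 140, x1_2 = 260, y1_2 = 260, cx_3 = 224, cy_3 = 180, r_3 = 44, cx_4 = 148, cy_4 = 60, r_4 = 28, x0_5 = 284, y0_5 = 220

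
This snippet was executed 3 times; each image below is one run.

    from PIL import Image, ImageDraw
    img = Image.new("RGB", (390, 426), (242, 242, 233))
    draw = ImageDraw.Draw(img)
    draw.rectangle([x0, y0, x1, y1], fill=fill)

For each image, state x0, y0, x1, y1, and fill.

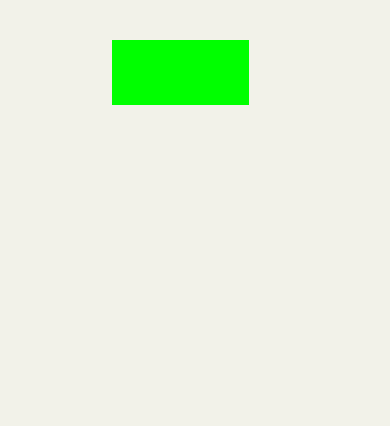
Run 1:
x0 = 112, y0 = 40, x1 = 248, y1 = 104, fill = 'lime'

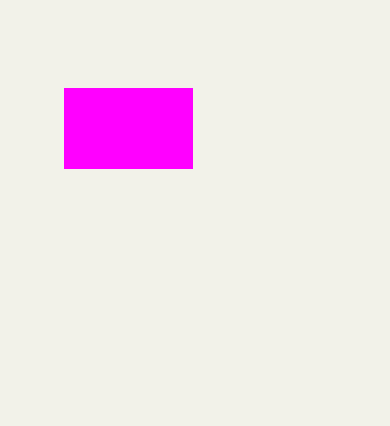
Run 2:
x0 = 64
y0 = 88
x1 = 192
y1 = 168
fill = 'magenta'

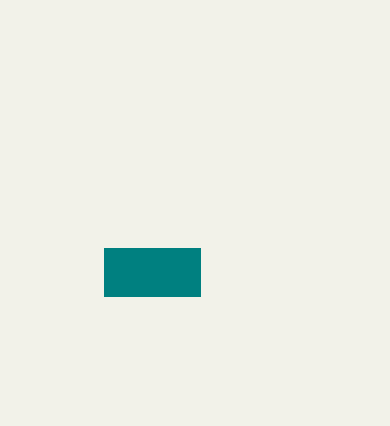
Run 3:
x0 = 104, y0 = 248, x1 = 200, y1 = 296, fill = 'teal'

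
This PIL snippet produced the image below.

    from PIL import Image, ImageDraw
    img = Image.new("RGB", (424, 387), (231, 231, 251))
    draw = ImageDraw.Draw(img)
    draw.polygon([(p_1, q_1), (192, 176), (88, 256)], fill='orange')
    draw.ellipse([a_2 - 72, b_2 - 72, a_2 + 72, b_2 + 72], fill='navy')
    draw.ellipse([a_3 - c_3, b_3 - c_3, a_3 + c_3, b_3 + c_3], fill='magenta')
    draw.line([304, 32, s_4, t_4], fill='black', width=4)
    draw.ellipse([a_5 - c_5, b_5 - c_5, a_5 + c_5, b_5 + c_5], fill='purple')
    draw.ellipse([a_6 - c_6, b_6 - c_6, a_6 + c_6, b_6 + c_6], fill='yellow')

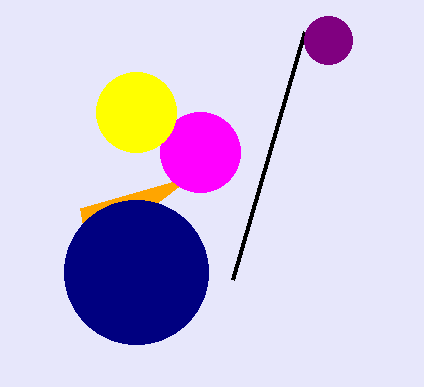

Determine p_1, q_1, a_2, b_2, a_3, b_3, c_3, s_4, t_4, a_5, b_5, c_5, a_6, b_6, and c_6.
p_1 = 80, q_1 = 208, a_2 = 136, b_2 = 272, a_3 = 200, b_3 = 152, c_3 = 40, s_4 = 232, t_4 = 280, a_5 = 328, b_5 = 40, c_5 = 24, a_6 = 136, b_6 = 112, c_6 = 40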